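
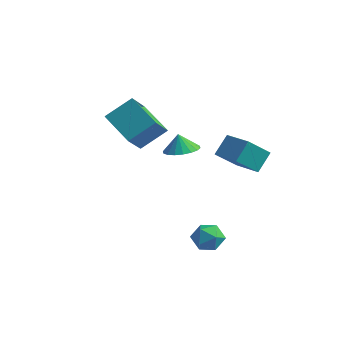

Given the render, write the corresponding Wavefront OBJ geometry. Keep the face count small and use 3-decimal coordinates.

v 2.026 -0.455 2.938
v 2.089 0.477 3.926
v 2.505 0.761 1.759
v 2.569 1.693 2.747
v 3.611 -0.833 3.193
v 3.675 0.099 4.181
v 4.091 0.383 2.014
v 4.154 1.315 3.002
v 3.46 -2.165 -0.839
v 3.963 -2.076 -1.61
v 2.537 -3.104 -1.55
v 3.04 -3.015 -2.321
v 3.39 -3.459 -1.589
v 3.961 -2.878 -1.149
v 2.539 -2.302 -2.011
v 3.11 -1.721 -1.571
v 3.394 -2.161 -2.335
v 3.92 -2.875 -2.074
v 2.58 -2.305 -1.086
v 3.106 -3.019 -0.825
v 0.283 -0.885 2.848
v 1.208 -0.8 3.088
v 0.017 -0.835 3.852
v 1.086 -0.394 3.036
v 0.805 -0.085 2.946
v 0.42 0.065 2.837
v 0.008 0.027 2.73
v -0.349 -0.191 2.646
v -0.582 -0.547 2.603
v -0.643 -0.969 2.608
v -0.521 -1.375 2.66
v -0.24 -1.684 2.75
v 0.145 -1.835 2.859
v 0.557 -1.797 2.966
v 0.915 -1.579 3.049
v 1.147 -1.223 3.093
v -4 -1.741 4.166
v -3.18 -0.532 5.251
v -4.295 -0.407 2.903
v -3.475 0.802 3.989
v -2.085 -2.202 3.231
v -1.265 -0.993 4.317
v -2.38 -0.868 1.969
v -1.56 0.341 3.054
f 2 4 1
f 5 2 1
f 1 4 3
f 3 5 1
f 2 8 4
f 6 2 5
f 6 8 2
f 4 8 3
f 7 5 3
f 3 8 7
f 7 6 5
f 8 6 7
f 9 20 14
f 9 14 10
f 9 10 16
f 9 16 19
f 9 19 20
f 10 14 18
f 14 20 13
f 20 19 11
f 19 16 15
f 16 10 17
f 12 18 13
f 12 13 11
f 12 11 15
f 12 15 17
f 12 17 18
f 13 18 14
f 11 13 20
f 15 11 19
f 17 15 16
f 18 17 10
f 22 21 24
f 22 24 23
f 24 21 25
f 24 25 23
f 25 21 26
f 25 26 23
f 26 21 27
f 26 27 23
f 27 21 28
f 27 28 23
f 28 21 29
f 28 29 23
f 29 21 30
f 29 30 23
f 30 21 31
f 30 31 23
f 31 21 32
f 31 32 23
f 32 21 33
f 32 33 23
f 33 21 34
f 33 34 23
f 34 21 35
f 34 35 23
f 35 21 36
f 35 36 23
f 36 21 22
f 36 22 23
f 38 40 37
f 41 38 37
f 37 40 39
f 39 41 37
f 38 44 40
f 42 38 41
f 42 44 38
f 40 44 39
f 43 41 39
f 39 44 43
f 43 42 41
f 44 42 43



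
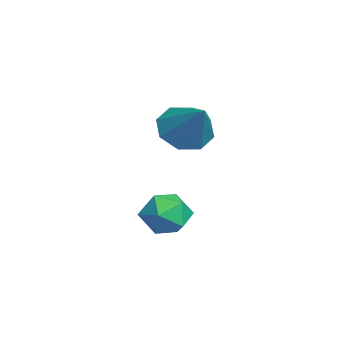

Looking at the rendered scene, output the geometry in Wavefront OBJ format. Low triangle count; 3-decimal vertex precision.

v -4.439 -0.997 1.534
v -3.661 -1.327 0.846
v -3.061 -0.483 2.846
v -3.86 -0.524 0.741
v -4.398 0.003 1.1
v -4.96 -0.056 1.714
v -5.217 -0.666 2.222
v -5.018 -1.469 2.328
v -4.48 -1.996 1.968
v -3.918 -1.937 1.355
v -4.044 -1.465 -2.328
v -3.28 -0.827 -2.062
v -3.08 -2.773 -1.958
v -2.316 -2.135 -1.692
v -3.166 -2.192 -1.112
v -3.762 -1.383 -1.341
v -2.598 -2.217 -2.679
v -3.194 -1.408 -2.908
v -2.387 -1.292 -2.279
v -2.737 -1.276 -1.31
v -3.623 -2.324 -2.71
v -3.973 -2.308 -1.741
f 2 1 4
f 2 4 3
f 4 1 5
f 4 5 3
f 5 1 6
f 5 6 3
f 6 1 7
f 6 7 3
f 7 1 8
f 7 8 3
f 8 1 9
f 8 9 3
f 9 1 10
f 9 10 3
f 10 1 2
f 10 2 3
f 11 22 16
f 11 16 12
f 11 12 18
f 11 18 21
f 11 21 22
f 12 16 20
f 16 22 15
f 22 21 13
f 21 18 17
f 18 12 19
f 14 20 15
f 14 15 13
f 14 13 17
f 14 17 19
f 14 19 20
f 15 20 16
f 13 15 22
f 17 13 21
f 19 17 18
f 20 19 12



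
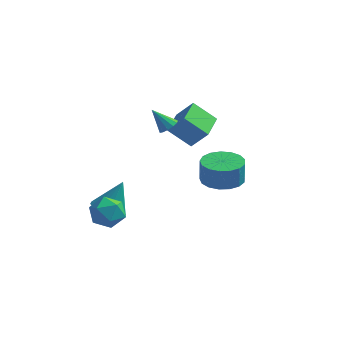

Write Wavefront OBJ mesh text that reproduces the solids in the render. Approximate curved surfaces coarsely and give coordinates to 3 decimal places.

v -2.449 -2.543 -0.739
v -1.845 -2.223 -0.099
v -1.295 -2.877 -1.661
v -0.691 -2.557 -1.021
v -1.17 -3.345 -0.86
v -1.883 -3.138 -0.29
v -1.257 -1.962 -1.47
v -1.97 -1.755 -0.9
v -1.109 -1.863 -0.551
v -1.055 -2.718 -0.174
v -2.085 -2.382 -1.586
v -2.031 -3.237 -1.209
v -0.38 2.71 1.576
v 0.469 2.645 2.598
v -0.403 4.286 1.696
v 0.446 4.221 2.717
v 0.774 2.799 0.623
v 1.623 2.734 1.644
v 0.751 4.375 0.742
v 1.6 4.31 1.764
v 3.363 -1.014 1.33
v 3.941 -0.174 1.313
v 3.935 -0.146 2.492
v 3.357 -0.986 2.51
v 3.485 -0.002 1.306
v 3.478 0.027 2.486
v 3 -0.061 1.305
v 2.994 -0.033 2.485
v 2.599 -0.339 1.31
v 2.592 -0.311 2.49
v 2.372 -0.772 1.319
v 2.366 -0.743 2.499
v 2.373 -1.26 1.331
v 2.367 -1.231 2.511
v 2.601 -1.692 1.343
v 2.594 -1.663 2.522
v 3.003 -1.968 1.351
v 2.997 -1.94 2.531
v 3.487 -2.026 1.355
v 3.481 -1.998 2.535
v 3.944 -1.853 1.353
v 3.938 -1.824 2.533
v 4.267 -1.487 1.346
v 4.261 -1.458 2.526
v 4.383 -1.013 1.335
v 4.377 -0.984 2.515
v 4.266 -0.539 1.323
v 4.259 -0.51 2.503
v -2.078 -1.044 -1.797
v -1.266 -1.38 -1.941
v -1.542 -0.416 -0.243
v -1.245 -0.988 -2.106
v -1.414 -0.609 -2.201
v -1.736 -0.329 -2.203
v -2.135 -0.213 -2.113
v -2.522 -0.288 -1.95
v -2.807 -0.535 -1.752
v -2.924 -0.899 -1.564
v -2.848 -1.296 -1.43
v -2.595 -1.635 -1.38
v -2.224 -1.839 -1.426
v -1.819 -1.861 -1.557
v -1.473 -1.695 -1.743
v 0 1.721 2.515
v 0.375 1.974 2.828
v -0.82 1.739 3.485
v 0.214 2.198 2.687
v -0.016 2.27 2.491
v -0.24 2.168 2.303
v -0.388 1.924 2.183
v -0.413 1.615 2.168
v -0.307 1.34 2.263
v -0.103 1.186 2.439
v 0.134 1.201 2.638
v 0.328 1.382 2.799
v 0.418 1.67 2.869
f 1 12 6
f 1 6 2
f 1 2 8
f 1 8 11
f 1 11 12
f 2 6 10
f 6 12 5
f 12 11 3
f 11 8 7
f 8 2 9
f 4 10 5
f 4 5 3
f 4 3 7
f 4 7 9
f 4 9 10
f 5 10 6
f 3 5 12
f 7 3 11
f 9 7 8
f 10 9 2
f 14 16 13
f 17 14 13
f 13 16 15
f 15 17 13
f 14 20 16
f 18 14 17
f 18 20 14
f 16 20 15
f 19 17 15
f 15 20 19
f 19 18 17
f 20 18 19
f 22 21 25
f 22 25 23
f 23 25 26
f 23 26 24
f 25 21 27
f 25 27 26
f 26 27 28
f 26 28 24
f 27 21 29
f 27 29 28
f 28 29 30
f 28 30 24
f 29 21 31
f 29 31 30
f 30 31 32
f 30 32 24
f 31 21 33
f 31 33 32
f 32 33 34
f 32 34 24
f 33 21 35
f 33 35 34
f 34 35 36
f 34 36 24
f 35 21 37
f 35 37 36
f 36 37 38
f 36 38 24
f 37 21 39
f 37 39 38
f 38 39 40
f 38 40 24
f 39 21 41
f 39 41 40
f 40 41 42
f 40 42 24
f 41 21 43
f 41 43 42
f 42 43 44
f 42 44 24
f 43 21 45
f 43 45 44
f 44 45 46
f 44 46 24
f 45 21 47
f 45 47 46
f 46 47 48
f 46 48 24
f 47 21 22
f 47 22 48
f 48 22 23
f 48 23 24
f 50 49 52
f 50 52 51
f 52 49 53
f 52 53 51
f 53 49 54
f 53 54 51
f 54 49 55
f 54 55 51
f 55 49 56
f 55 56 51
f 56 49 57
f 56 57 51
f 57 49 58
f 57 58 51
f 58 49 59
f 58 59 51
f 59 49 60
f 59 60 51
f 60 49 61
f 60 61 51
f 61 49 62
f 61 62 51
f 62 49 63
f 62 63 51
f 63 49 50
f 63 50 51
f 65 64 67
f 65 67 66
f 67 64 68
f 67 68 66
f 68 64 69
f 68 69 66
f 69 64 70
f 69 70 66
f 70 64 71
f 70 71 66
f 71 64 72
f 71 72 66
f 72 64 73
f 72 73 66
f 73 64 74
f 73 74 66
f 74 64 75
f 74 75 66
f 75 64 76
f 75 76 66
f 76 64 65
f 76 65 66



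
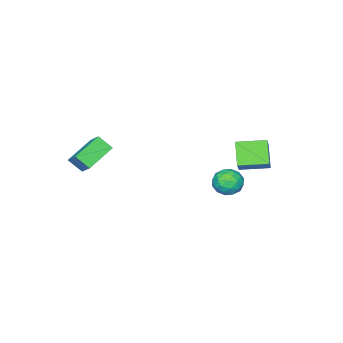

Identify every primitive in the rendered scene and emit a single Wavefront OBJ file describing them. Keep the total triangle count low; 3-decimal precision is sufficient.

v -0.748 2.489 2.971
v -1.399 1.809 3.953
v -1.68 3.59 3.117
v -2.33 2.911 4.099
v 0.03 3.029 3.861
v -0.62 2.35 4.843
v -0.901 4.131 4.007
v -1.552 3.451 4.989
v 2.478 -2.886 3.447
v 2.74 -3.532 4.063
v 2.754 -2.109 4.145
v 3.016 -2.755 4.76
v 4.004 -2.865 2.82
v 4.266 -3.511 3.435
v 4.28 -2.088 3.517
v 4.542 -2.734 4.133
v -1.2 2.416 2.133
v -0.495 2.683 1.868
v -0.785 1.197 2.012
v -0.08 1.464 1.747
v -0.29 1.578 2.509
v -0.546 2.332 2.585
v -0.734 1.548 1.295
v -0.99 2.302 1.371
v -0.207 2.146 1.351
v 0.068 2.165 2.101
v -1.348 1.715 1.779
v -1.073 1.734 2.529
v -0.884 2.656 2.012
v -0.396 1.224 1.868
v -0.52 1.291 2.317
v -0.105 1.448 2.161
v -0.914 2.45 2.432
v -0.499 2.607 2.277
v -0.379 1.958 2.653
v -0.781 1.273 1.603
v -0.366 1.43 1.448
v -1.175 2.432 1.719
v -0.76 2.589 1.563
v -0.901 1.922 1.227
v -0.3 2.498 1.551
v -0.056 1.781 1.48
v -0.441 1.831 1.215
v -0.591 2.274 1.259
v -0.138 2.508 1.992
v 0.105 1.792 1.921
v -0.018 1.859 2.369
v -0.168 2.302 2.413
v 0.031 2.193 1.688
v -1.385 2.088 1.959
v -1.142 1.372 1.888
v -1.112 1.578 1.467
v -1.262 2.021 1.511
v -1.224 2.099 2.4
v -0.98 1.382 2.329
v -0.689 1.606 2.621
v -0.839 2.049 2.665
v -1.311 1.687 2.192
f 2 4 1
f 5 2 1
f 1 4 3
f 3 5 1
f 2 8 4
f 6 2 5
f 6 8 2
f 4 8 3
f 7 5 3
f 3 8 7
f 7 6 5
f 8 6 7
f 10 12 9
f 13 10 9
f 9 12 11
f 11 13 9
f 10 16 12
f 14 10 13
f 14 16 10
f 12 16 11
f 15 13 11
f 11 16 15
f 15 14 13
f 16 14 15
f 17 54 33
f 54 28 57
f 33 57 22
f 54 57 33
f 17 33 29
f 33 22 34
f 29 34 18
f 33 34 29
f 17 29 38
f 29 18 39
f 38 39 24
f 29 39 38
f 17 38 50
f 38 24 53
f 50 53 27
f 38 53 50
f 17 50 54
f 50 27 58
f 54 58 28
f 50 58 54
f 18 34 45
f 34 22 48
f 45 48 26
f 34 48 45
f 22 57 35
f 57 28 56
f 35 56 21
f 57 56 35
f 28 58 55
f 58 27 51
f 55 51 19
f 58 51 55
f 27 53 52
f 53 24 40
f 52 40 23
f 53 40 52
f 24 39 44
f 39 18 41
f 44 41 25
f 39 41 44
f 20 46 32
f 46 26 47
f 32 47 21
f 46 47 32
f 20 32 30
f 32 21 31
f 30 31 19
f 32 31 30
f 20 30 37
f 30 19 36
f 37 36 23
f 30 36 37
f 20 37 42
f 37 23 43
f 42 43 25
f 37 43 42
f 20 42 46
f 42 25 49
f 46 49 26
f 42 49 46
f 21 47 35
f 47 26 48
f 35 48 22
f 47 48 35
f 19 31 55
f 31 21 56
f 55 56 28
f 31 56 55
f 23 36 52
f 36 19 51
f 52 51 27
f 36 51 52
f 25 43 44
f 43 23 40
f 44 40 24
f 43 40 44
f 26 49 45
f 49 25 41
f 45 41 18
f 49 41 45



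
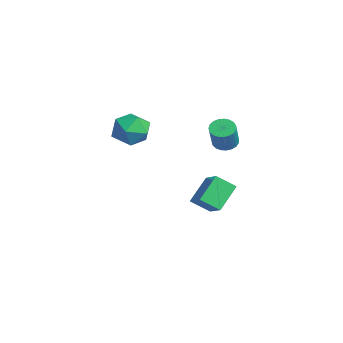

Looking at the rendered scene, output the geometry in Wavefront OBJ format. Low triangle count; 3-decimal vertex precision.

v -5.101 1.713 -2.364
v -3.706 1.861 -1.574
v -4.747 2.831 -3.199
v -3.352 2.98 -2.409
v -4.228 0.46 -3.671
v -2.833 0.609 -2.881
v -3.874 1.579 -4.506
v -2.479 1.727 -3.716
v -1.211 1.554 2.383
v -0.801 2.193 2.347
v 0.06 1.725 3.821
v -0.349 1.086 3.857
v -1.049 2.284 2.52
v -0.188 1.816 3.994
v -1.325 2.248 2.67
v -0.464 1.78 4.144
v -1.581 2.093 2.77
v -0.72 1.625 4.244
v -1.773 1.844 2.804
v -0.912 1.376 4.278
v -1.868 1.545 2.764
v -1.007 1.077 4.238
v -1.849 1.248 2.659
v -0.988 0.78 4.133
v -1.72 1.003 2.506
v -0.859 0.536 3.98
v -1.502 0.854 2.332
v -0.641 0.386 3.806
v -1.235 0.826 2.166
v -0.374 0.358 3.64
v -0.963 0.924 2.038
v -0.102 0.456 3.512
v -0.734 1.13 1.97
v 0.128 0.663 3.444
v -0.587 1.41 1.973
v 0.274 0.942 3.447
v -0.548 1.715 2.047
v 0.313 1.247 3.521
v -0.624 1.992 2.179
v 0.237 1.524 3.653
v -2.493 -3.491 4.633
v -1.795 -2.595 4.133
v -1.605 -4.845 3.447
v -0.907 -3.949 2.947
v -0.724 -4.293 4.125
v -1.273 -3.456 4.858
v -2.127 -3.984 2.722
v -2.676 -3.147 3.455
v -1.569 -2.9 2.952
v -0.702 -3.091 3.819
v -2.698 -4.349 3.761
v -1.831 -4.54 4.628
f 2 4 1
f 5 2 1
f 1 4 3
f 3 5 1
f 2 8 4
f 6 2 5
f 6 8 2
f 4 8 3
f 7 5 3
f 3 8 7
f 7 6 5
f 8 6 7
f 10 9 13
f 10 13 11
f 11 13 14
f 11 14 12
f 13 9 15
f 13 15 14
f 14 15 16
f 14 16 12
f 15 9 17
f 15 17 16
f 16 17 18
f 16 18 12
f 17 9 19
f 17 19 18
f 18 19 20
f 18 20 12
f 19 9 21
f 19 21 20
f 20 21 22
f 20 22 12
f 21 9 23
f 21 23 22
f 22 23 24
f 22 24 12
f 23 9 25
f 23 25 24
f 24 25 26
f 24 26 12
f 25 9 27
f 25 27 26
f 26 27 28
f 26 28 12
f 27 9 29
f 27 29 28
f 28 29 30
f 28 30 12
f 29 9 31
f 29 31 30
f 30 31 32
f 30 32 12
f 31 9 33
f 31 33 32
f 32 33 34
f 32 34 12
f 33 9 35
f 33 35 34
f 34 35 36
f 34 36 12
f 35 9 37
f 35 37 36
f 36 37 38
f 36 38 12
f 37 9 39
f 37 39 38
f 38 39 40
f 38 40 12
f 39 9 10
f 39 10 40
f 40 10 11
f 40 11 12
f 41 52 46
f 41 46 42
f 41 42 48
f 41 48 51
f 41 51 52
f 42 46 50
f 46 52 45
f 52 51 43
f 51 48 47
f 48 42 49
f 44 50 45
f 44 45 43
f 44 43 47
f 44 47 49
f 44 49 50
f 45 50 46
f 43 45 52
f 47 43 51
f 49 47 48
f 50 49 42



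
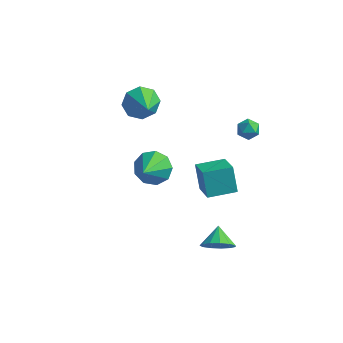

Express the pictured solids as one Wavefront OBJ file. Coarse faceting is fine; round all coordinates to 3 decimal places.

v 3.956 -2.578 -2.41
v 4.383 -2.02 -2.988
v 3.544 -1.662 -1.83
v 3.918 -2.104 -3.186
v 3.464 -2.338 -3.137
v 3.167 -2.648 -2.858
v 3.12 -2.937 -2.437
v 3.338 -3.111 -2.007
v 3.753 -3.116 -1.705
v 4.232 -2.95 -1.627
v 4.623 -2.667 -1.798
v 4.802 -2.355 -2.163
v 4.713 -2.114 -2.607
v -2.83 2.469 1.761
v -2.539 2.024 0.879
v -1.85 1.331 2.659
v -2.057 2.609 1.095
v -2.028 3.112 1.7
v -2.468 3.239 2.342
v -3.121 2.915 2.643
v -3.603 2.33 2.427
v -3.632 1.826 1.821
v -3.192 1.699 1.18
v 2.299 -0.302 -1.398
v 1.757 0.266 -0.073
v 1.325 0.848 -2.288
v 0.784 1.416 -0.963
v 3.496 0.744 -1.357
v 2.955 1.312 -0.032
v 2.523 1.894 -2.247
v 1.981 2.462 -0.922
v 0.35 -2.511 2.475
v 0.815 -3.014 1.76
v 0.61 -4.049 3.725
v 1.262 -2.65 2.115
v 1.283 -2.22 2.638
v 0.867 -1.927 3.085
v 0.209 -1.907 3.246
v -0.382 -2.169 3.046
v -0.631 -2.591 2.579
v -0.421 -2.975 2.063
v 0.15 -3.142 1.739
v 3.812 1.823 3.461
v 4.275 1.371 3.384
v 3.225 1.129 3.996
v 3.688 0.677 3.919
v 3.795 1.191 4.306
v 4.158 1.62 3.975
v 3.342 0.88 3.405
v 3.705 1.309 3.074
v 3.985 0.788 3.349
v 4.265 0.98 3.906
v 3.235 1.52 3.474
v 3.515 1.712 4.031
f 2 1 4
f 2 4 3
f 4 1 5
f 4 5 3
f 5 1 6
f 5 6 3
f 6 1 7
f 6 7 3
f 7 1 8
f 7 8 3
f 8 1 9
f 8 9 3
f 9 1 10
f 9 10 3
f 10 1 11
f 10 11 3
f 11 1 12
f 11 12 3
f 12 1 13
f 12 13 3
f 13 1 2
f 13 2 3
f 15 14 17
f 15 17 16
f 17 14 18
f 17 18 16
f 18 14 19
f 18 19 16
f 19 14 20
f 19 20 16
f 20 14 21
f 20 21 16
f 21 14 22
f 21 22 16
f 22 14 23
f 22 23 16
f 23 14 15
f 23 15 16
f 25 27 24
f 28 25 24
f 24 27 26
f 26 28 24
f 25 31 27
f 29 25 28
f 29 31 25
f 27 31 26
f 30 28 26
f 26 31 30
f 30 29 28
f 31 29 30
f 33 32 35
f 33 35 34
f 35 32 36
f 35 36 34
f 36 32 37
f 36 37 34
f 37 32 38
f 37 38 34
f 38 32 39
f 38 39 34
f 39 32 40
f 39 40 34
f 40 32 41
f 40 41 34
f 41 32 42
f 41 42 34
f 42 32 33
f 42 33 34
f 43 54 48
f 43 48 44
f 43 44 50
f 43 50 53
f 43 53 54
f 44 48 52
f 48 54 47
f 54 53 45
f 53 50 49
f 50 44 51
f 46 52 47
f 46 47 45
f 46 45 49
f 46 49 51
f 46 51 52
f 47 52 48
f 45 47 54
f 49 45 53
f 51 49 50
f 52 51 44



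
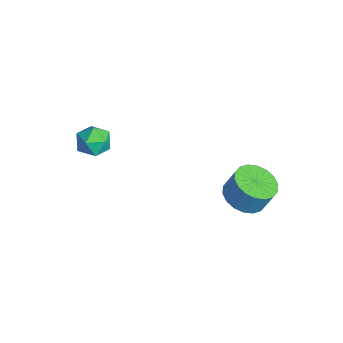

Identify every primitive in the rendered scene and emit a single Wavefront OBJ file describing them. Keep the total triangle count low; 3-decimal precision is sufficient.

v -2.728 -1.809 -1.277
v -2.161 -1.976 -1.947
v -2.999 -3.224 -1.153
v -2.432 -3.391 -1.823
v -2.122 -3.099 -1.037
v -1.954 -2.225 -1.114
v -3.206 -2.975 -1.986
v -3.038 -2.101 -2.063
v -2.456 -2.697 -2.385
v -1.786 -2.774 -1.798
v -3.374 -2.426 -1.302
v -2.704 -2.503 -0.715
v 2.607 2.404 -2.258
v 3.282 1.639 -2.113
v 3.529 2.072 -0.977
v 2.853 2.836 -1.122
v 3.541 1.971 -2.296
v 3.787 2.404 -1.16
v 3.614 2.388 -2.471
v 3.861 2.821 -1.335
v 3.488 2.808 -2.604
v 3.735 3.241 -1.468
v 3.188 3.148 -2.668
v 3.434 3.581 -1.532
v 2.772 3.341 -2.651
v 3.019 3.774 -1.516
v 2.324 3.348 -2.556
v 2.57 3.781 -1.421
v 1.931 3.168 -2.403
v 2.178 3.601 -1.267
v 1.673 2.836 -2.22
v 1.919 3.269 -1.084
v 1.599 2.419 -2.045
v 1.846 2.852 -0.909
v 1.725 1.999 -1.912
v 1.972 2.432 -0.776
v 2.026 1.659 -1.848
v 2.272 2.092 -0.712
v 2.441 1.466 -1.864
v 2.688 1.899 -0.729
v 2.89 1.459 -1.959
v 3.136 1.892 -0.824
f 1 12 6
f 1 6 2
f 1 2 8
f 1 8 11
f 1 11 12
f 2 6 10
f 6 12 5
f 12 11 3
f 11 8 7
f 8 2 9
f 4 10 5
f 4 5 3
f 4 3 7
f 4 7 9
f 4 9 10
f 5 10 6
f 3 5 12
f 7 3 11
f 9 7 8
f 10 9 2
f 14 13 17
f 14 17 15
f 15 17 18
f 15 18 16
f 17 13 19
f 17 19 18
f 18 19 20
f 18 20 16
f 19 13 21
f 19 21 20
f 20 21 22
f 20 22 16
f 21 13 23
f 21 23 22
f 22 23 24
f 22 24 16
f 23 13 25
f 23 25 24
f 24 25 26
f 24 26 16
f 25 13 27
f 25 27 26
f 26 27 28
f 26 28 16
f 27 13 29
f 27 29 28
f 28 29 30
f 28 30 16
f 29 13 31
f 29 31 30
f 30 31 32
f 30 32 16
f 31 13 33
f 31 33 32
f 32 33 34
f 32 34 16
f 33 13 35
f 33 35 34
f 34 35 36
f 34 36 16
f 35 13 37
f 35 37 36
f 36 37 38
f 36 38 16
f 37 13 39
f 37 39 38
f 38 39 40
f 38 40 16
f 39 13 41
f 39 41 40
f 40 41 42
f 40 42 16
f 41 13 14
f 41 14 42
f 42 14 15
f 42 15 16



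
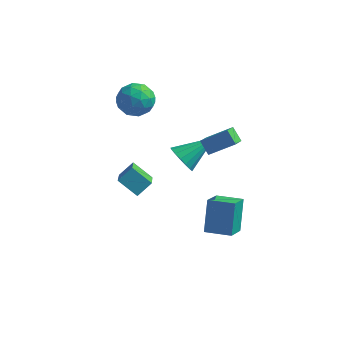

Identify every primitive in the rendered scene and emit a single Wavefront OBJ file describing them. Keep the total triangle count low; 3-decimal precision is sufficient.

v -0.938 2.603 -0.458
v -0.48 1.914 -0.128
v 0.338 3.957 0.598
v -0.277 2.007 -0.491
v -0.226 2.236 -0.847
v -0.338 2.549 -1.114
v -0.587 2.874 -1.23
v -0.916 3.137 -1.17
v -1.251 3.278 -0.947
v -1.513 3.264 -0.612
v -1.644 3.098 -0.241
v -1.613 2.819 0.079
v -1.427 2.49 0.276
v -1.129 2.187 0.305
v -0.788 1.979 0.159
v 0.997 2.054 1.307
v 0.962 1.297 1.671
v 0.441 2.381 1.935
v 0.406 1.625 2.299
v 2.254 2.435 2.221
v 2.219 1.679 2.585
v 1.698 2.763 2.849
v 1.663 2.006 3.213
v -4.268 4.132 2.09
v -3.594 4.51 2.833
v -3.906 2.51 2.587
v -3.232 2.888 3.33
v -4.288 3.04 3.437
v -4.512 4.043 3.13
v -2.988 2.977 2.29
v -3.212 3.98 1.983
v -2.803 3.797 2.957
v -3.606 3.835 3.666
v -3.894 3.185 1.754
v -4.697 3.223 2.463
v -3.962 4.464 2.418
v -3.538 2.556 3.002
v -4.158 2.645 3.065
v -3.762 2.868 3.502
v -4.502 4.189 2.592
v -4.106 4.411 3.029
v -4.514 3.547 3.384
v -3.394 2.609 2.391
v -2.998 2.831 2.828
v -3.738 4.152 1.918
v -3.342 4.375 2.355
v -2.986 3.473 2.036
v -3.101 4.266 2.927
v -2.889 3.313 3.22
v -2.745 3.365 2.608
v -2.877 3.955 2.428
v -3.574 4.289 3.344
v -3.361 3.335 3.637
v -3.982 3.425 3.7
v -4.113 4.014 3.519
v -3.109 3.87 3.417
v -4.139 3.685 1.783
v -3.926 2.731 2.076
v -3.387 3.006 1.901
v -3.518 3.595 1.72
v -4.611 3.707 2.2
v -4.399 2.754 2.493
v -4.623 3.065 2.992
v -4.755 3.655 2.812
v -4.391 3.15 2.003
v 2.131 -2.446 -0.659
v 1.936 -1.484 0.897
v 2.142 -1.204 -1.426
v 1.946 -0.242 0.13
v 3.494 -2.378 -0.53
v 3.298 -1.416 1.026
v 3.504 -1.136 -1.297
v 3.309 -0.174 0.259
v -2.303 0.052 -1.637
v -3.403 0.188 -0.884
v -2.946 1.735 -2.881
v -4.046 1.872 -2.128
v -1.794 0.708 -1.012
v -2.894 0.845 -0.259
v -2.437 2.392 -2.256
v -3.537 2.528 -1.503
f 2 1 4
f 2 4 3
f 4 1 5
f 4 5 3
f 5 1 6
f 5 6 3
f 6 1 7
f 6 7 3
f 7 1 8
f 7 8 3
f 8 1 9
f 8 9 3
f 9 1 10
f 9 10 3
f 10 1 11
f 10 11 3
f 11 1 12
f 11 12 3
f 12 1 13
f 12 13 3
f 13 1 14
f 13 14 3
f 14 1 15
f 14 15 3
f 15 1 2
f 15 2 3
f 17 19 16
f 20 17 16
f 16 19 18
f 18 20 16
f 17 23 19
f 21 17 20
f 21 23 17
f 19 23 18
f 22 20 18
f 18 23 22
f 22 21 20
f 23 21 22
f 24 61 40
f 61 35 64
f 40 64 29
f 61 64 40
f 24 40 36
f 40 29 41
f 36 41 25
f 40 41 36
f 24 36 45
f 36 25 46
f 45 46 31
f 36 46 45
f 24 45 57
f 45 31 60
f 57 60 34
f 45 60 57
f 24 57 61
f 57 34 65
f 61 65 35
f 57 65 61
f 25 41 52
f 41 29 55
f 52 55 33
f 41 55 52
f 29 64 42
f 64 35 63
f 42 63 28
f 64 63 42
f 35 65 62
f 65 34 58
f 62 58 26
f 65 58 62
f 34 60 59
f 60 31 47
f 59 47 30
f 60 47 59
f 31 46 51
f 46 25 48
f 51 48 32
f 46 48 51
f 27 53 39
f 53 33 54
f 39 54 28
f 53 54 39
f 27 39 37
f 39 28 38
f 37 38 26
f 39 38 37
f 27 37 44
f 37 26 43
f 44 43 30
f 37 43 44
f 27 44 49
f 44 30 50
f 49 50 32
f 44 50 49
f 27 49 53
f 49 32 56
f 53 56 33
f 49 56 53
f 28 54 42
f 54 33 55
f 42 55 29
f 54 55 42
f 26 38 62
f 38 28 63
f 62 63 35
f 38 63 62
f 30 43 59
f 43 26 58
f 59 58 34
f 43 58 59
f 32 50 51
f 50 30 47
f 51 47 31
f 50 47 51
f 33 56 52
f 56 32 48
f 52 48 25
f 56 48 52
f 67 69 66
f 70 67 66
f 66 69 68
f 68 70 66
f 67 73 69
f 71 67 70
f 71 73 67
f 69 73 68
f 72 70 68
f 68 73 72
f 72 71 70
f 73 71 72
f 75 77 74
f 78 75 74
f 74 77 76
f 76 78 74
f 75 81 77
f 79 75 78
f 79 81 75
f 77 81 76
f 80 78 76
f 76 81 80
f 80 79 78
f 81 79 80



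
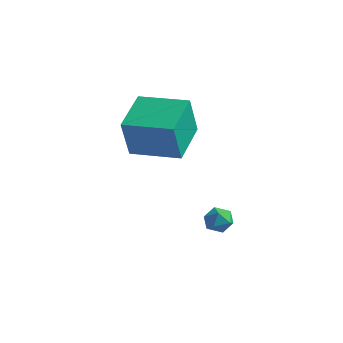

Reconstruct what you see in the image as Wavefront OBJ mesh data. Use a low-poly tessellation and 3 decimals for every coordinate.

v 0.013 0.589 -1.256
v 0.523 0.386 -0.848
v -0.043 -0.426 -1.692
v 0.467 -0.629 -1.284
v -0.144 -0.48 -1.018
v -0.11 0.148 -0.748
v 0.59 -0.188 -1.792
v 0.624 0.44 -1.522
v 0.879 -0.094 -1.18
v 0.426 -0.275 -0.702
v 0.054 0.235 -1.838
v -0.399 0.054 -1.36
v -2.972 -1.673 2.12
v -2.863 -2.303 4.015
v -3.663 0.207 2.785
v -3.554 -0.424 4.68
v -0.906 -0.956 2.24
v -0.797 -1.587 4.135
v -1.597 0.923 2.905
v -1.488 0.293 4.8
f 1 12 6
f 1 6 2
f 1 2 8
f 1 8 11
f 1 11 12
f 2 6 10
f 6 12 5
f 12 11 3
f 11 8 7
f 8 2 9
f 4 10 5
f 4 5 3
f 4 3 7
f 4 7 9
f 4 9 10
f 5 10 6
f 3 5 12
f 7 3 11
f 9 7 8
f 10 9 2
f 14 16 13
f 17 14 13
f 13 16 15
f 15 17 13
f 14 20 16
f 18 14 17
f 18 20 14
f 16 20 15
f 19 17 15
f 15 20 19
f 19 18 17
f 20 18 19



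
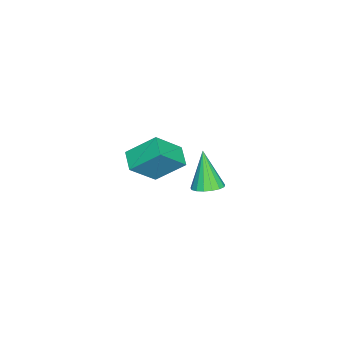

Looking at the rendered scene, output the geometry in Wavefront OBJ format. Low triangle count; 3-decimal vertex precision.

v 1.024 1.786 0.655
v 0.745 3.034 1.729
v 1.875 2.262 0.323
v 1.595 3.51 1.397
v 1.945 0.97 1.843
v 1.665 2.218 2.917
v 2.795 1.446 1.511
v 2.516 2.694 2.585
v -2.867 3.11 -3.943
v -2.371 2.509 -3.898
v -3.613 2.63 -2.117
v -2.182 2.793 -3.746
v -2.149 3.149 -3.639
v -2.281 3.496 -3.602
v -2.547 3.755 -3.643
v -2.887 3.866 -3.752
v -3.221 3.804 -3.905
v -3.475 3.583 -4.067
v -3.589 3.253 -4.2
v -3.538 2.891 -4.275
v -3.333 2.579 -4.273
v -3.021 2.389 -4.196
v -2.674 2.364 -4.061
f 2 4 1
f 5 2 1
f 1 4 3
f 3 5 1
f 2 8 4
f 6 2 5
f 6 8 2
f 4 8 3
f 7 5 3
f 3 8 7
f 7 6 5
f 8 6 7
f 10 9 12
f 10 12 11
f 12 9 13
f 12 13 11
f 13 9 14
f 13 14 11
f 14 9 15
f 14 15 11
f 15 9 16
f 15 16 11
f 16 9 17
f 16 17 11
f 17 9 18
f 17 18 11
f 18 9 19
f 18 19 11
f 19 9 20
f 19 20 11
f 20 9 21
f 20 21 11
f 21 9 22
f 21 22 11
f 22 9 23
f 22 23 11
f 23 9 10
f 23 10 11



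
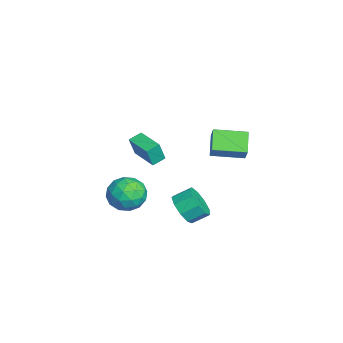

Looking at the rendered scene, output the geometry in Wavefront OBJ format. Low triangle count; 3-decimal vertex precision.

v 3.709 -0.606 -2.085
v 4.62 -0.736 -1.779
v 4.562 0.156 -1.229
v 3.651 0.286 -1.535
v 4.618 -0.388 -2.344
v 4.56 0.504 -1.793
v 4.19 -0.141 -2.788
v 4.133 0.751 -2.237
v 3.538 -0.112 -2.903
v 3.48 0.78 -2.352
v 2.965 -0.314 -2.635
v 2.907 0.578 -2.084
v 2.74 -0.653 -2.111
v 2.683 0.239 -1.56
v 2.969 -0.969 -1.574
v 2.911 -0.077 -1.023
v 3.544 -1.116 -1.277
v 3.486 -0.224 -0.726
v 4.196 -1.024 -1.358
v 4.138 -0.132 -0.807
v -3.537 -2.715 -2.678
v -3.324 -3.038 -1.458
v -3.951 -2.04 -2.427
v -3.738 -2.364 -1.207
v -2.082 -1.816 -2.693
v -1.869 -2.14 -1.473
v -2.496 -1.142 -2.442
v -2.283 -1.465 -1.222
v -0.789 -2.88 -3.497
v 0.153 -2.331 -3.85
v 0.267 -4.209 -2.75
v 1.209 -3.66 -3.103
v 0.562 -3.212 -2.27
v -0.09 -2.39 -2.731
v 0.51 -4.15 -3.869
v -0.142 -3.328 -4.33
v 0.956 -3.116 -4.079
v 0.988 -2.536 -3.092
v -0.568 -4.004 -3.508
v -0.536 -3.424 -2.521
v -0.41 -2.488 -3.739
v 0.83 -4.052 -2.861
v 0.45 -3.788 -2.371
v 1.004 -3.465 -2.579
v -0.553 -2.523 -3.082
v 0 -2.2 -3.289
v 0.24 -2.718 -2.36
v 0.42 -4.34 -3.311
v 0.973 -4.017 -3.518
v -0.584 -3.075 -4.021
v -0.03 -2.752 -4.229
v 0.18 -3.822 -4.24
v 0.615 -2.627 -4.081
v 1.235 -3.409 -3.642
v 0.825 -3.697 -4.092
v 0.442 -3.214 -4.364
v 0.634 -2.286 -3.501
v 1.254 -3.068 -3.062
v 0.874 -2.804 -2.572
v 0.491 -2.321 -2.843
v 1.106 -2.748 -3.636
v -0.834 -3.472 -3.538
v -0.214 -4.254 -3.099
v -0.071 -4.219 -3.757
v -0.454 -3.736 -4.028
v -0.815 -3.131 -2.958
v -0.195 -3.913 -2.519
v -0.022 -3.326 -2.236
v -0.405 -2.843 -2.508
v -0.686 -3.792 -2.964
v 0.353 1.043 1.12
v 0.902 1.114 1.917
v 0.422 2.82 0.914
v 0.971 2.891 1.711
v 1.489 0.909 0.349
v 2.038 0.98 1.146
v 1.558 2.686 0.143
v 2.107 2.757 0.94
f 2 1 5
f 2 5 3
f 3 5 6
f 3 6 4
f 5 1 7
f 5 7 6
f 6 7 8
f 6 8 4
f 7 1 9
f 7 9 8
f 8 9 10
f 8 10 4
f 9 1 11
f 9 11 10
f 10 11 12
f 10 12 4
f 11 1 13
f 11 13 12
f 12 13 14
f 12 14 4
f 13 1 15
f 13 15 14
f 14 15 16
f 14 16 4
f 15 1 17
f 15 17 16
f 16 17 18
f 16 18 4
f 17 1 19
f 17 19 18
f 18 19 20
f 18 20 4
f 19 1 2
f 19 2 20
f 20 2 3
f 20 3 4
f 22 24 21
f 25 22 21
f 21 24 23
f 23 25 21
f 22 28 24
f 26 22 25
f 26 28 22
f 24 28 23
f 27 25 23
f 23 28 27
f 27 26 25
f 28 26 27
f 29 66 45
f 66 40 69
f 45 69 34
f 66 69 45
f 29 45 41
f 45 34 46
f 41 46 30
f 45 46 41
f 29 41 50
f 41 30 51
f 50 51 36
f 41 51 50
f 29 50 62
f 50 36 65
f 62 65 39
f 50 65 62
f 29 62 66
f 62 39 70
f 66 70 40
f 62 70 66
f 30 46 57
f 46 34 60
f 57 60 38
f 46 60 57
f 34 69 47
f 69 40 68
f 47 68 33
f 69 68 47
f 40 70 67
f 70 39 63
f 67 63 31
f 70 63 67
f 39 65 64
f 65 36 52
f 64 52 35
f 65 52 64
f 36 51 56
f 51 30 53
f 56 53 37
f 51 53 56
f 32 58 44
f 58 38 59
f 44 59 33
f 58 59 44
f 32 44 42
f 44 33 43
f 42 43 31
f 44 43 42
f 32 42 49
f 42 31 48
f 49 48 35
f 42 48 49
f 32 49 54
f 49 35 55
f 54 55 37
f 49 55 54
f 32 54 58
f 54 37 61
f 58 61 38
f 54 61 58
f 33 59 47
f 59 38 60
f 47 60 34
f 59 60 47
f 31 43 67
f 43 33 68
f 67 68 40
f 43 68 67
f 35 48 64
f 48 31 63
f 64 63 39
f 48 63 64
f 37 55 56
f 55 35 52
f 56 52 36
f 55 52 56
f 38 61 57
f 61 37 53
f 57 53 30
f 61 53 57
f 72 74 71
f 75 72 71
f 71 74 73
f 73 75 71
f 72 78 74
f 76 72 75
f 76 78 72
f 74 78 73
f 77 75 73
f 73 78 77
f 77 76 75
f 78 76 77



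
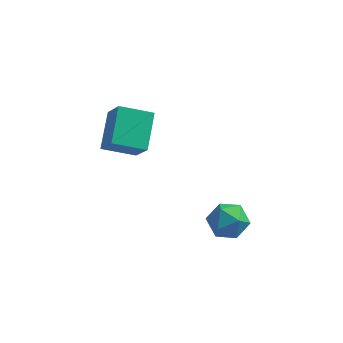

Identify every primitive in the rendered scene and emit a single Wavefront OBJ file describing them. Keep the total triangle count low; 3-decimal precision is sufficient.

v 0.002 -0.934 0.417
v -1.163 -1.239 0.852
v -0.044 0.372 1.214
v -1.208 0.066 1.649
v 0.548 -1.546 1.451
v -0.616 -1.852 1.886
v 0.503 -0.241 2.248
v -0.662 -0.546 2.683
v 4.001 -3.007 0.607
v 4.398 -3.314 0.013
v 2.942 -3.526 0.167
v 3.339 -3.833 -0.427
v 3.454 -4.097 0.295
v 4.109 -3.776 0.568
v 3.231 -3.064 -0.388
v 3.886 -2.743 -0.115
v 3.923 -3.349 -0.602
v 4.061 -3.988 -0.18
v 3.279 -2.852 0.36
v 3.417 -3.491 0.782
f 2 4 1
f 5 2 1
f 1 4 3
f 3 5 1
f 2 8 4
f 6 2 5
f 6 8 2
f 4 8 3
f 7 5 3
f 3 8 7
f 7 6 5
f 8 6 7
f 9 20 14
f 9 14 10
f 9 10 16
f 9 16 19
f 9 19 20
f 10 14 18
f 14 20 13
f 20 19 11
f 19 16 15
f 16 10 17
f 12 18 13
f 12 13 11
f 12 11 15
f 12 15 17
f 12 17 18
f 13 18 14
f 11 13 20
f 15 11 19
f 17 15 16
f 18 17 10



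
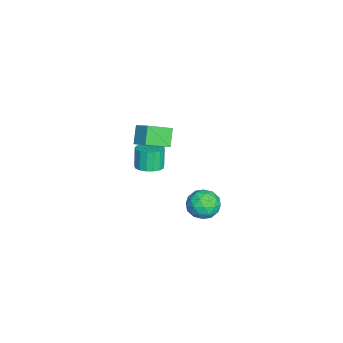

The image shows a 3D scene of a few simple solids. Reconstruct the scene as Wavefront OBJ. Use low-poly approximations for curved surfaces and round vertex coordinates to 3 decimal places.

v 1.31 2.538 -1.68
v 1.999 2.137 -1.325
v 1.201 1.503 -2.635
v 1.89 1.102 -2.28
v 1.136 1.146 -1.842
v 1.203 1.785 -1.252
v 1.997 1.855 -2.708
v 2.064 2.494 -2.118
v 2.423 1.715 -1.96
v 1.891 1.277 -1.424
v 1.309 2.363 -2.536
v 0.777 1.925 -2
v 1.664 2.428 -1.419
v 1.536 1.212 -2.541
v 1.093 1.237 -2.284
v 1.498 1.002 -2.075
v 1.196 2.221 -1.376
v 1.601 1.986 -1.167
v 1.094 1.403 -1.471
v 1.599 1.654 -2.793
v 2.004 1.419 -2.584
v 1.702 2.638 -1.885
v 2.107 2.403 -1.676
v 2.106 2.237 -2.489
v 2.318 1.945 -1.583
v 2.254 1.336 -2.144
v 2.317 1.779 -2.396
v 2.356 2.155 -2.049
v 2.006 1.687 -1.268
v 1.942 1.079 -1.829
v 1.499 1.104 -1.572
v 1.538 1.48 -1.225
v 2.255 1.439 -1.642
v 1.258 2.561 -2.131
v 1.194 1.953 -2.692
v 1.662 2.16 -2.735
v 1.701 2.536 -2.388
v 0.946 2.304 -1.816
v 0.882 1.695 -2.377
v 0.844 1.485 -1.911
v 0.883 1.861 -1.564
v 0.945 2.201 -2.318
v 3.341 -1.151 3.607
v 2.669 -1.121 4.361
v 2.733 -0.108 3.025
v 2.061 -0.079 3.779
v 3.899 -0.561 4.081
v 3.227 -0.532 4.835
v 3.291 0.481 3.499
v 2.619 0.511 4.253
v 1.165 -0.731 0.171
v 1.766 -0.47 0.386
v 1.397 -0.488 1.443
v 0.795 -0.749 1.229
v 1.581 -0.203 0.326
v 1.212 -0.221 1.383
v 1.301 -0.057 0.23
v 0.932 -0.075 1.287
v 0.989 -0.066 0.121
v 0.62 -0.083 1.178
v 0.718 -0.227 0.024
v 0.349 -0.244 1.081
v 0.549 -0.503 -0.04
v 0.18 -0.52 1.017
v 0.521 -0.832 -0.055
v 0.151 -0.849 1.002
v 0.64 -1.137 -0.019
v 0.271 -1.155 1.039
v 0.88 -1.35 0.062
v 0.511 -1.368 1.119
v 1.185 -1.421 0.167
v 0.815 -1.438 1.224
v 1.485 -1.334 0.273
v 1.116 -1.351 1.33
v 1.712 -1.109 0.356
v 1.343 -1.126 1.413
v 1.813 -0.797 0.397
v 1.444 -0.815 1.454
f 1 38 17
f 38 12 41
f 17 41 6
f 38 41 17
f 1 17 13
f 17 6 18
f 13 18 2
f 17 18 13
f 1 13 22
f 13 2 23
f 22 23 8
f 13 23 22
f 1 22 34
f 22 8 37
f 34 37 11
f 22 37 34
f 1 34 38
f 34 11 42
f 38 42 12
f 34 42 38
f 2 18 29
f 18 6 32
f 29 32 10
f 18 32 29
f 6 41 19
f 41 12 40
f 19 40 5
f 41 40 19
f 12 42 39
f 42 11 35
f 39 35 3
f 42 35 39
f 11 37 36
f 37 8 24
f 36 24 7
f 37 24 36
f 8 23 28
f 23 2 25
f 28 25 9
f 23 25 28
f 4 30 16
f 30 10 31
f 16 31 5
f 30 31 16
f 4 16 14
f 16 5 15
f 14 15 3
f 16 15 14
f 4 14 21
f 14 3 20
f 21 20 7
f 14 20 21
f 4 21 26
f 21 7 27
f 26 27 9
f 21 27 26
f 4 26 30
f 26 9 33
f 30 33 10
f 26 33 30
f 5 31 19
f 31 10 32
f 19 32 6
f 31 32 19
f 3 15 39
f 15 5 40
f 39 40 12
f 15 40 39
f 7 20 36
f 20 3 35
f 36 35 11
f 20 35 36
f 9 27 28
f 27 7 24
f 28 24 8
f 27 24 28
f 10 33 29
f 33 9 25
f 29 25 2
f 33 25 29
f 44 46 43
f 47 44 43
f 43 46 45
f 45 47 43
f 44 50 46
f 48 44 47
f 48 50 44
f 46 50 45
f 49 47 45
f 45 50 49
f 49 48 47
f 50 48 49
f 52 51 55
f 52 55 53
f 53 55 56
f 53 56 54
f 55 51 57
f 55 57 56
f 56 57 58
f 56 58 54
f 57 51 59
f 57 59 58
f 58 59 60
f 58 60 54
f 59 51 61
f 59 61 60
f 60 61 62
f 60 62 54
f 61 51 63
f 61 63 62
f 62 63 64
f 62 64 54
f 63 51 65
f 63 65 64
f 64 65 66
f 64 66 54
f 65 51 67
f 65 67 66
f 66 67 68
f 66 68 54
f 67 51 69
f 67 69 68
f 68 69 70
f 68 70 54
f 69 51 71
f 69 71 70
f 70 71 72
f 70 72 54
f 71 51 73
f 71 73 72
f 72 73 74
f 72 74 54
f 73 51 75
f 73 75 74
f 74 75 76
f 74 76 54
f 75 51 77
f 75 77 76
f 76 77 78
f 76 78 54
f 77 51 52
f 77 52 78
f 78 52 53
f 78 53 54



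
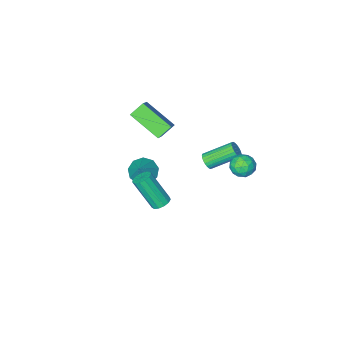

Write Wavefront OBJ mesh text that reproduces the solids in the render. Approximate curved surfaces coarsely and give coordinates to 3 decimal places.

v -2.012 3.973 2.603
v -1.54 3.982 3.222
v -1.54 2.858 2.258
v -1.068 2.867 2.877
v -1.835 2.783 2.974
v -2.127 3.472 3.187
v -0.953 3.368 2.293
v -1.245 4.057 2.506
v -0.886 3.608 3.03
v -1.431 3.246 3.451
v -1.649 3.594 2.029
v -2.194 3.232 2.45
v -1.818 4.075 2.943
v -1.262 2.765 2.537
v -1.713 2.715 2.594
v -1.436 2.72 2.958
v -2.163 3.776 2.923
v -1.885 3.781 3.286
v -2.059 3.076 3.14
v -1.195 3.059 2.194
v -0.917 3.064 2.557
v -1.644 4.12 2.522
v -1.367 4.125 2.886
v -1.021 3.764 2.34
v -1.155 3.86 3.194
v -0.878 3.205 2.991
v -0.81 3.5 2.647
v -0.982 3.905 2.773
v -1.476 3.648 3.441
v -1.198 2.993 3.238
v -1.649 2.943 3.295
v -1.821 3.348 3.421
v -1.091 3.428 3.328
v -1.882 3.847 2.242
v -1.604 3.192 2.039
v -1.259 3.492 2.059
v -1.431 3.897 2.185
v -2.202 3.635 2.489
v -1.925 2.98 2.286
v -2.098 2.935 2.707
v -2.27 3.34 2.833
v -1.989 3.412 2.152
v 0.288 -4.386 -3.631
v 0.972 -5.002 -3.637
v 1.032 -3.574 -2.349
v 1.11 -4.523 -4.021
v 0.864 -3.98 -4.222
v 0.348 -3.627 -4.147
v -0.196 -3.63 -3.83
v -0.513 -3.986 -3.42
v -0.455 -4.53 -3.108
v -0.05 -5.007 -3.041
v 0.514 -5.193 -3.25
v 1.774 0.341 -1.699
v 2.329 0.551 -1.79
v 3.001 -0.43 0.049
v 2.446 -0.641 0.139
v 2.167 0.784 -1.606
v 2.839 -0.197 0.233
v 1.88 0.877 -1.452
v 2.552 -0.104 0.387
v 1.56 0.799 -1.377
v 2.232 -0.182 0.462
v 1.308 0.575 -1.404
v 1.98 -0.406 0.435
v 1.204 0.277 -1.525
v 1.876 -0.704 0.314
v 1.28 -0 -1.701
v 1.952 -0.982 0.138
v 1.514 -0.17 -1.877
v 2.186 -1.151 -0.038
v 1.83 -0.178 -1.997
v 2.502 -1.159 -0.158
v 2.128 -0.021 -2.022
v 2.8 -1.002 -0.183
v 2.314 0.251 -1.945
v 2.986 -0.73 -0.106
v -0.359 -1.878 2.503
v 0.431 -3.616 3.555
v 0.368 -0.991 3.423
v 1.158 -2.73 4.474
v 0.462 -1.89 1.866
v 1.252 -3.629 2.917
v 1.189 -1.004 2.785
v 1.979 -2.742 3.837
v -0.587 1.274 1.759
v -0.388 1.055 2.211
v -1.814 1.788 3.193
v -2.013 2.006 2.741
v -0.292 1.243 2.21
v -1.718 1.976 3.192
v -0.241 1.435 2.141
v -1.667 2.168 3.123
v -0.243 1.603 2.013
v -1.669 2.336 2.995
v -0.297 1.72 1.847
v -1.723 2.453 2.829
v -0.395 1.77 1.667
v -1.821 2.503 2.649
v -0.523 1.744 1.502
v -1.949 2.477 2.483
v -0.66 1.646 1.375
v -2.086 2.379 2.357
v -0.786 1.492 1.307
v -2.212 2.225 2.289
v -0.882 1.304 1.308
v -2.308 2.037 2.29
v -0.933 1.112 1.377
v -2.359 1.845 2.359
v -0.931 0.944 1.505
v -2.357 1.677 2.487
v -0.877 0.827 1.671
v -2.303 1.56 2.653
v -0.779 0.777 1.851
v -2.205 1.51 2.833
v -0.651 0.803 2.017
v -2.077 1.536 2.998
v -0.514 0.901 2.143
v -1.94 1.634 3.125
f 1 38 17
f 38 12 41
f 17 41 6
f 38 41 17
f 1 17 13
f 17 6 18
f 13 18 2
f 17 18 13
f 1 13 22
f 13 2 23
f 22 23 8
f 13 23 22
f 1 22 34
f 22 8 37
f 34 37 11
f 22 37 34
f 1 34 38
f 34 11 42
f 38 42 12
f 34 42 38
f 2 18 29
f 18 6 32
f 29 32 10
f 18 32 29
f 6 41 19
f 41 12 40
f 19 40 5
f 41 40 19
f 12 42 39
f 42 11 35
f 39 35 3
f 42 35 39
f 11 37 36
f 37 8 24
f 36 24 7
f 37 24 36
f 8 23 28
f 23 2 25
f 28 25 9
f 23 25 28
f 4 30 16
f 30 10 31
f 16 31 5
f 30 31 16
f 4 16 14
f 16 5 15
f 14 15 3
f 16 15 14
f 4 14 21
f 14 3 20
f 21 20 7
f 14 20 21
f 4 21 26
f 21 7 27
f 26 27 9
f 21 27 26
f 4 26 30
f 26 9 33
f 30 33 10
f 26 33 30
f 5 31 19
f 31 10 32
f 19 32 6
f 31 32 19
f 3 15 39
f 15 5 40
f 39 40 12
f 15 40 39
f 7 20 36
f 20 3 35
f 36 35 11
f 20 35 36
f 9 27 28
f 27 7 24
f 28 24 8
f 27 24 28
f 10 33 29
f 33 9 25
f 29 25 2
f 33 25 29
f 44 43 46
f 44 46 45
f 46 43 47
f 46 47 45
f 47 43 48
f 47 48 45
f 48 43 49
f 48 49 45
f 49 43 50
f 49 50 45
f 50 43 51
f 50 51 45
f 51 43 52
f 51 52 45
f 52 43 53
f 52 53 45
f 53 43 44
f 53 44 45
f 55 54 58
f 55 58 56
f 56 58 59
f 56 59 57
f 58 54 60
f 58 60 59
f 59 60 61
f 59 61 57
f 60 54 62
f 60 62 61
f 61 62 63
f 61 63 57
f 62 54 64
f 62 64 63
f 63 64 65
f 63 65 57
f 64 54 66
f 64 66 65
f 65 66 67
f 65 67 57
f 66 54 68
f 66 68 67
f 67 68 69
f 67 69 57
f 68 54 70
f 68 70 69
f 69 70 71
f 69 71 57
f 70 54 72
f 70 72 71
f 71 72 73
f 71 73 57
f 72 54 74
f 72 74 73
f 73 74 75
f 73 75 57
f 74 54 76
f 74 76 75
f 75 76 77
f 75 77 57
f 76 54 55
f 76 55 77
f 77 55 56
f 77 56 57
f 79 81 78
f 82 79 78
f 78 81 80
f 80 82 78
f 79 85 81
f 83 79 82
f 83 85 79
f 81 85 80
f 84 82 80
f 80 85 84
f 84 83 82
f 85 83 84
f 87 86 90
f 87 90 88
f 88 90 91
f 88 91 89
f 90 86 92
f 90 92 91
f 91 92 93
f 91 93 89
f 92 86 94
f 92 94 93
f 93 94 95
f 93 95 89
f 94 86 96
f 94 96 95
f 95 96 97
f 95 97 89
f 96 86 98
f 96 98 97
f 97 98 99
f 97 99 89
f 98 86 100
f 98 100 99
f 99 100 101
f 99 101 89
f 100 86 102
f 100 102 101
f 101 102 103
f 101 103 89
f 102 86 104
f 102 104 103
f 103 104 105
f 103 105 89
f 104 86 106
f 104 106 105
f 105 106 107
f 105 107 89
f 106 86 108
f 106 108 107
f 107 108 109
f 107 109 89
f 108 86 110
f 108 110 109
f 109 110 111
f 109 111 89
f 110 86 112
f 110 112 111
f 111 112 113
f 111 113 89
f 112 86 114
f 112 114 113
f 113 114 115
f 113 115 89
f 114 86 116
f 114 116 115
f 115 116 117
f 115 117 89
f 116 86 118
f 116 118 117
f 117 118 119
f 117 119 89
f 118 86 87
f 118 87 119
f 119 87 88
f 119 88 89



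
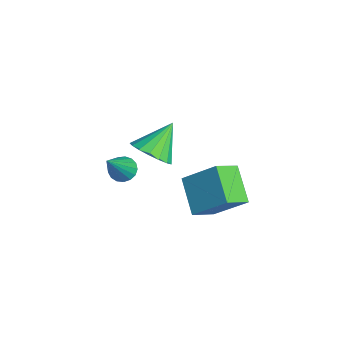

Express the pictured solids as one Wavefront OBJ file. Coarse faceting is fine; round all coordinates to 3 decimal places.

v -0.786 -1.595 2.649
v -0.467 -2.068 3.238
v -1.314 -0.705 3.651
v -0.181 -1.81 3.16
v -0.034 -1.503 2.964
v -0.06 -1.217 2.697
v -0.251 -1.018 2.418
v -0.566 -0.951 2.193
v -0.93 -1.031 2.072
v -1.262 -1.241 2.083
v -1.485 -1.531 2.224
v -1.547 -1.837 2.463
v -1.435 -2.087 2.744
v -1.175 -2.224 3.004
v -0.825 -2.217 3.182
v -2.964 0.808 -1.236
v -2.554 -0.084 -0.678
v -2.234 1.856 -0.098
v -1.824 0.963 0.46
v -1.656 0.857 -2.12
v -1.246 -0.036 -1.562
v -0.926 1.904 -0.982
v -0.516 1.012 -0.424
v -3.082 -2.082 -0.173
v -2.62 -1.908 -0.391
v -2.038 -2.858 1.413
v -2.697 -1.71 -0.244
v -2.862 -1.598 -0.08
v -3.078 -1.596 0.063
v -3.294 -1.706 0.151
v -3.462 -1.902 0.166
v -3.543 -2.139 0.103
v -3.518 -2.364 -0.023
v -3.393 -2.523 -0.184
v -3.197 -2.582 -0.341
v -2.974 -2.526 -0.46
v -2.776 -2.369 -0.514
v -2.648 -2.145 -0.489
f 2 1 4
f 2 4 3
f 4 1 5
f 4 5 3
f 5 1 6
f 5 6 3
f 6 1 7
f 6 7 3
f 7 1 8
f 7 8 3
f 8 1 9
f 8 9 3
f 9 1 10
f 9 10 3
f 10 1 11
f 10 11 3
f 11 1 12
f 11 12 3
f 12 1 13
f 12 13 3
f 13 1 14
f 13 14 3
f 14 1 15
f 14 15 3
f 15 1 2
f 15 2 3
f 17 19 16
f 20 17 16
f 16 19 18
f 18 20 16
f 17 23 19
f 21 17 20
f 21 23 17
f 19 23 18
f 22 20 18
f 18 23 22
f 22 21 20
f 23 21 22
f 25 24 27
f 25 27 26
f 27 24 28
f 27 28 26
f 28 24 29
f 28 29 26
f 29 24 30
f 29 30 26
f 30 24 31
f 30 31 26
f 31 24 32
f 31 32 26
f 32 24 33
f 32 33 26
f 33 24 34
f 33 34 26
f 34 24 35
f 34 35 26
f 35 24 36
f 35 36 26
f 36 24 37
f 36 37 26
f 37 24 38
f 37 38 26
f 38 24 25
f 38 25 26



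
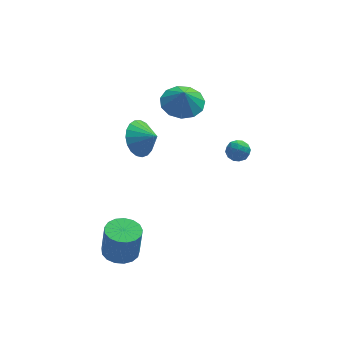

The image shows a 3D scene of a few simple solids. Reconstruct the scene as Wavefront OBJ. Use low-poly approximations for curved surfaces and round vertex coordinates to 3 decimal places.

v 0.873 3.26 2.115
v 1.96 3.188 2.058
v 0.907 2.98 3.105
v 1.833 3.765 2.225
v 1.401 4.182 2.357
v 0.802 4.306 2.412
v 0.226 4.098 2.373
v -0.145 3.624 2.251
v -0.193 3.034 2.087
v 0.098 2.516 1.931
v 0.635 2.234 1.833
v 1.248 2.278 1.825
v 1.741 2.634 1.909
v 3.277 2.853 -2.079
v 3.842 3.058 -1.826
v 3.158 2.182 -1.274
v 3.723 2.387 -1.021
v 3.207 2.784 -1.029
v 3.28 3.199 -1.526
v 3.72 2.041 -1.574
v 3.793 2.456 -2.071
v 4.116 2.556 -1.513
v 3.798 3.015 -1.177
v 3.202 2.225 -1.923
v 2.884 2.684 -1.587
v 3.569 3.015 -2.023
v 3.431 2.225 -1.077
v 3.127 2.459 -1.082
v 3.459 2.579 -0.933
v 3.239 3.098 -1.847
v 3.571 3.218 -1.698
v 3.198 3.057 -1.23
v 3.429 2.022 -1.402
v 3.761 2.142 -1.253
v 3.541 2.661 -2.167
v 3.873 2.781 -2.018
v 3.802 2.183 -1.87
v 4.063 2.839 -1.691
v 3.993 2.445 -1.217
v 3.991 2.242 -1.542
v 4.034 2.486 -1.835
v 3.876 3.11 -1.493
v 3.807 2.715 -1.02
v 3.503 2.949 -1.024
v 3.546 3.193 -1.317
v 4.037 2.814 -1.309
v 3.193 2.525 -2.08
v 3.124 2.13 -1.607
v 3.454 2.047 -1.783
v 3.497 2.291 -2.076
v 3.007 2.795 -1.883
v 2.937 2.401 -1.409
v 2.966 2.754 -1.265
v 3.009 2.998 -1.558
v 2.963 2.426 -1.791
v -2.921 -1.522 -4.231
v -2.029 -1.596 -4.318
v -1.866 -1.613 -2.636
v -2.759 -1.538 -2.549
v -2.096 -1.17 -4.307
v -1.933 -1.187 -2.625
v -2.353 -0.826 -4.279
v -2.19 -0.843 -2.597
v -2.74 -0.64 -4.24
v -2.577 -0.657 -2.558
v -3.168 -0.657 -4.198
v -3.005 -0.674 -2.516
v -3.54 -0.871 -4.165
v -3.377 -0.888 -2.483
v -3.77 -1.235 -4.146
v -3.607 -1.252 -2.464
v -3.806 -1.664 -4.147
v -3.643 -1.681 -2.465
v -3.639 -2.061 -4.167
v -3.476 -2.078 -2.485
v -3.308 -2.334 -4.202
v -3.145 -2.351 -2.52
v -2.888 -2.421 -4.243
v -2.725 -2.438 -2.561
v -2.476 -2.302 -4.282
v -2.313 -2.319 -2.6
v -2.166 -2.004 -4.309
v -2.003 -2.021 -2.627
v -1.452 1.592 1.249
v -0.802 2.396 1.135
v -0.708 1.068 1.791
v -1.003 2.495 1.505
v -1.281 2.437 1.831
v -1.589 2.233 2.056
v -1.873 1.919 2.142
v -2.084 1.548 2.073
v -2.186 1.185 1.862
v -2.162 0.892 1.545
v -2.014 0.72 1.176
v -1.769 0.699 0.82
v -1.47 0.833 0.538
v -1.167 1.098 0.379
v -0.914 1.448 0.371
v -0.754 1.824 0.514
v -0.714 2.159 0.784
f 2 1 4
f 2 4 3
f 4 1 5
f 4 5 3
f 5 1 6
f 5 6 3
f 6 1 7
f 6 7 3
f 7 1 8
f 7 8 3
f 8 1 9
f 8 9 3
f 9 1 10
f 9 10 3
f 10 1 11
f 10 11 3
f 11 1 12
f 11 12 3
f 12 1 13
f 12 13 3
f 13 1 2
f 13 2 3
f 14 51 30
f 51 25 54
f 30 54 19
f 51 54 30
f 14 30 26
f 30 19 31
f 26 31 15
f 30 31 26
f 14 26 35
f 26 15 36
f 35 36 21
f 26 36 35
f 14 35 47
f 35 21 50
f 47 50 24
f 35 50 47
f 14 47 51
f 47 24 55
f 51 55 25
f 47 55 51
f 15 31 42
f 31 19 45
f 42 45 23
f 31 45 42
f 19 54 32
f 54 25 53
f 32 53 18
f 54 53 32
f 25 55 52
f 55 24 48
f 52 48 16
f 55 48 52
f 24 50 49
f 50 21 37
f 49 37 20
f 50 37 49
f 21 36 41
f 36 15 38
f 41 38 22
f 36 38 41
f 17 43 29
f 43 23 44
f 29 44 18
f 43 44 29
f 17 29 27
f 29 18 28
f 27 28 16
f 29 28 27
f 17 27 34
f 27 16 33
f 34 33 20
f 27 33 34
f 17 34 39
f 34 20 40
f 39 40 22
f 34 40 39
f 17 39 43
f 39 22 46
f 43 46 23
f 39 46 43
f 18 44 32
f 44 23 45
f 32 45 19
f 44 45 32
f 16 28 52
f 28 18 53
f 52 53 25
f 28 53 52
f 20 33 49
f 33 16 48
f 49 48 24
f 33 48 49
f 22 40 41
f 40 20 37
f 41 37 21
f 40 37 41
f 23 46 42
f 46 22 38
f 42 38 15
f 46 38 42
f 57 56 60
f 57 60 58
f 58 60 61
f 58 61 59
f 60 56 62
f 60 62 61
f 61 62 63
f 61 63 59
f 62 56 64
f 62 64 63
f 63 64 65
f 63 65 59
f 64 56 66
f 64 66 65
f 65 66 67
f 65 67 59
f 66 56 68
f 66 68 67
f 67 68 69
f 67 69 59
f 68 56 70
f 68 70 69
f 69 70 71
f 69 71 59
f 70 56 72
f 70 72 71
f 71 72 73
f 71 73 59
f 72 56 74
f 72 74 73
f 73 74 75
f 73 75 59
f 74 56 76
f 74 76 75
f 75 76 77
f 75 77 59
f 76 56 78
f 76 78 77
f 77 78 79
f 77 79 59
f 78 56 80
f 78 80 79
f 79 80 81
f 79 81 59
f 80 56 82
f 80 82 81
f 81 82 83
f 81 83 59
f 82 56 57
f 82 57 83
f 83 57 58
f 83 58 59
f 85 84 87
f 85 87 86
f 87 84 88
f 87 88 86
f 88 84 89
f 88 89 86
f 89 84 90
f 89 90 86
f 90 84 91
f 90 91 86
f 91 84 92
f 91 92 86
f 92 84 93
f 92 93 86
f 93 84 94
f 93 94 86
f 94 84 95
f 94 95 86
f 95 84 96
f 95 96 86
f 96 84 97
f 96 97 86
f 97 84 98
f 97 98 86
f 98 84 99
f 98 99 86
f 99 84 100
f 99 100 86
f 100 84 85
f 100 85 86



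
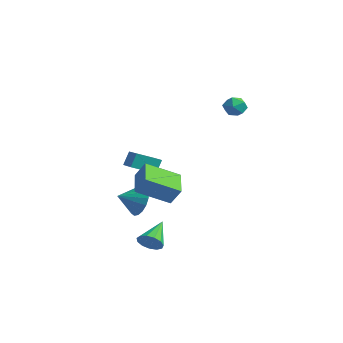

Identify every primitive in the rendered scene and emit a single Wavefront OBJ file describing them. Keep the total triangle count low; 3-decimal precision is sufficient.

v 0.368 3.296 3.613
v 0.751 3.443 3.002
v 0.269 2.157 3.278
v 0.652 2.304 2.667
v 0.985 2.32 3.323
v 1.046 3.023 3.53
v -0.026 2.577 2.75
v 0.035 3.28 2.957
v 0.508 2.998 2.469
v 1.133 2.839 2.823
v -0.113 2.761 3.457
v 0.512 2.602 3.811
v 3.012 -4.254 -4.166
v 3.208 -4.579 -3.554
v 2.268 -2.986 -3.254
v 3.512 -4.329 -3.653
v 3.657 -4.056 -3.915
v 3.598 -3.845 -4.256
v 3.353 -3.764 -4.569
v 2.999 -3.839 -4.754
v 2.65 -4.045 -4.752
v 2.416 -4.318 -4.564
v 2.371 -4.571 -4.249
v 2.53 -4.722 -3.908
v 2.842 -4.725 -3.649
v 3.769 -3.536 -1.386
v 3.031 -5.149 -0.485
v 2.435 -2.636 -0.868
v 1.697 -4.25 0.034
v 4.303 -3.27 -0.474
v 3.565 -4.884 0.428
v 2.969 -2.371 0.045
v 2.231 -3.984 0.946
v -2.462 -1.214 -3.663
v -1.87 -1.683 -4.436
v -2.778 -2.386 -3.197
v -1.553 -1.626 -4.079
v -1.417 -1.487 -3.639
v -1.487 -1.295 -3.204
v -1.751 -1.086 -2.86
v -2.155 -0.903 -2.676
v -2.62 -0.782 -2.687
v -3.054 -0.746 -2.891
v -3.37 -0.803 -3.248
v -3.506 -0.942 -3.688
v -3.436 -1.134 -4.123
v -3.172 -1.342 -4.467
v -2.768 -1.525 -4.651
v -2.303 -1.647 -4.64
v -1.191 -3.037 -0.34
v -1.254 -2.63 0.494
v -0.806 -1.75 -0.938
v -0.869 -1.344 -0.104
v -0.171 -3.256 -0.156
v -0.234 -2.85 0.678
v 0.214 -1.97 -0.754
v 0.151 -1.563 0.08
f 1 12 6
f 1 6 2
f 1 2 8
f 1 8 11
f 1 11 12
f 2 6 10
f 6 12 5
f 12 11 3
f 11 8 7
f 8 2 9
f 4 10 5
f 4 5 3
f 4 3 7
f 4 7 9
f 4 9 10
f 5 10 6
f 3 5 12
f 7 3 11
f 9 7 8
f 10 9 2
f 14 13 16
f 14 16 15
f 16 13 17
f 16 17 15
f 17 13 18
f 17 18 15
f 18 13 19
f 18 19 15
f 19 13 20
f 19 20 15
f 20 13 21
f 20 21 15
f 21 13 22
f 21 22 15
f 22 13 23
f 22 23 15
f 23 13 24
f 23 24 15
f 24 13 25
f 24 25 15
f 25 13 14
f 25 14 15
f 27 29 26
f 30 27 26
f 26 29 28
f 28 30 26
f 27 33 29
f 31 27 30
f 31 33 27
f 29 33 28
f 32 30 28
f 28 33 32
f 32 31 30
f 33 31 32
f 35 34 37
f 35 37 36
f 37 34 38
f 37 38 36
f 38 34 39
f 38 39 36
f 39 34 40
f 39 40 36
f 40 34 41
f 40 41 36
f 41 34 42
f 41 42 36
f 42 34 43
f 42 43 36
f 43 34 44
f 43 44 36
f 44 34 45
f 44 45 36
f 45 34 46
f 45 46 36
f 46 34 47
f 46 47 36
f 47 34 48
f 47 48 36
f 48 34 49
f 48 49 36
f 49 34 35
f 49 35 36
f 51 53 50
f 54 51 50
f 50 53 52
f 52 54 50
f 51 57 53
f 55 51 54
f 55 57 51
f 53 57 52
f 56 54 52
f 52 57 56
f 56 55 54
f 57 55 56



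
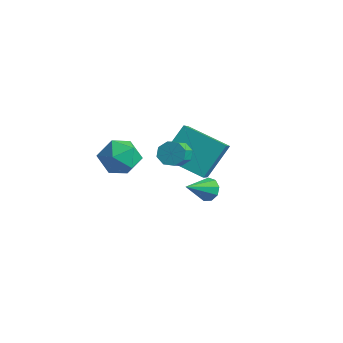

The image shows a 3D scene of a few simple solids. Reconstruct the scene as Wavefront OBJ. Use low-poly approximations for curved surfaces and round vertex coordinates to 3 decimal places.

v -1.106 -1.825 1.281
v -1.016 -0.564 2.644
v 0.655 -1.144 0.534
v 0.745 0.118 1.898
v -0.065 -3.198 2.482
v 0.025 -1.936 3.846
v 1.696 -2.516 1.736
v 1.786 -1.255 3.099
v -1.693 -3.146 2.233
v -1.353 -3.598 1.372
v -3.247 -3.162 1.628
v -2.907 -3.614 0.767
v -2.906 -4.134 1.657
v -1.946 -4.124 2.031
v -2.654 -2.636 0.969
v -1.694 -2.626 1.343
v -1.947 -3.283 0.591
v -2.103 -4.209 1.016
v -2.497 -2.551 1.984
v -2.653 -3.477 2.409
v 0.946 -3.201 3.188
v 1.379 -2.823 3.391
v 1.867 -3.76 4.096
v 1.434 -4.139 3.892
v 0.998 -2.819 3.661
v 1.486 -3.757 4.365
v 0.586 -3.039 3.653
v 1.074 -3.977 4.357
v 0.385 -3.354 3.373
v 0.873 -4.292 4.077
v 0.513 -3.58 2.984
v 1.001 -4.517 3.689
v 0.894 -3.583 2.715
v 1.382 -4.521 3.419
v 1.306 -3.363 2.723
v 1.794 -4.301 3.427
v 1.507 -3.048 3.003
v 1.995 -3.986 3.707
v -1.085 0.771 -2.144
v -0.572 0.932 -1.798
v -1.215 -0.511 -1.356
v -0.935 1.086 -1.608
v -1.368 1.092 -1.669
v -1.669 0.948 -1.952
v -1.697 0.721 -2.325
v -1.439 0.517 -2.614
v -1.015 0.432 -2.683
v -0.624 0.505 -2.5
v -0.449 0.703 -2.151
f 2 4 1
f 5 2 1
f 1 4 3
f 3 5 1
f 2 8 4
f 6 2 5
f 6 8 2
f 4 8 3
f 7 5 3
f 3 8 7
f 7 6 5
f 8 6 7
f 9 20 14
f 9 14 10
f 9 10 16
f 9 16 19
f 9 19 20
f 10 14 18
f 14 20 13
f 20 19 11
f 19 16 15
f 16 10 17
f 12 18 13
f 12 13 11
f 12 11 15
f 12 15 17
f 12 17 18
f 13 18 14
f 11 13 20
f 15 11 19
f 17 15 16
f 18 17 10
f 22 21 25
f 22 25 23
f 23 25 26
f 23 26 24
f 25 21 27
f 25 27 26
f 26 27 28
f 26 28 24
f 27 21 29
f 27 29 28
f 28 29 30
f 28 30 24
f 29 21 31
f 29 31 30
f 30 31 32
f 30 32 24
f 31 21 33
f 31 33 32
f 32 33 34
f 32 34 24
f 33 21 35
f 33 35 34
f 34 35 36
f 34 36 24
f 35 21 37
f 35 37 36
f 36 37 38
f 36 38 24
f 37 21 22
f 37 22 38
f 38 22 23
f 38 23 24
f 40 39 42
f 40 42 41
f 42 39 43
f 42 43 41
f 43 39 44
f 43 44 41
f 44 39 45
f 44 45 41
f 45 39 46
f 45 46 41
f 46 39 47
f 46 47 41
f 47 39 48
f 47 48 41
f 48 39 49
f 48 49 41
f 49 39 40
f 49 40 41



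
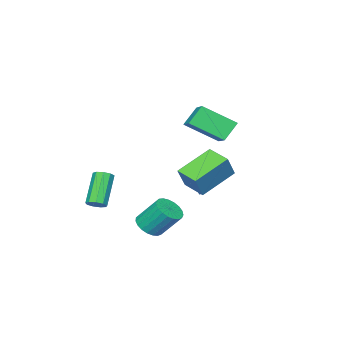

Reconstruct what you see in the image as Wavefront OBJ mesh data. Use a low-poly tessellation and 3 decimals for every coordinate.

v -2.885 1.571 -1.618
v -2.431 1.284 -2.035
v -2.735 0.389 -0.642
v -2.25 1.47 -1.838
v -2.214 1.678 -1.591
v -2.331 1.862 -1.35
v -2.576 1.979 -1.17
v -2.891 2.003 -1.092
v -3.205 1.928 -1.135
v -3.445 1.771 -1.289
v -3.557 1.569 -1.518
v -3.515 1.367 -1.769
v -3.329 1.211 -1.986
v -3.04 1.139 -2.118
v -2.716 1.165 -2.136
v 2.347 2.336 -2.336
v 3.127 2.315 -2.086
v 2.734 3.322 -0.774
v 1.953 3.344 -1.024
v 3.127 2.586 -2.294
v 2.733 3.593 -0.982
v 2.991 2.813 -2.509
v 2.598 3.82 -1.197
v 2.744 2.958 -2.694
v 2.351 3.965 -1.382
v 2.429 2.995 -2.817
v 2.035 4.002 -1.505
v 2.099 2.919 -2.857
v 1.705 3.926 -1.545
v 1.812 2.742 -2.807
v 1.419 3.749 -1.495
v 1.617 2.494 -2.676
v 1.224 3.501 -1.364
v 1.549 2.22 -2.486
v 1.156 3.227 -1.174
v 1.618 1.965 -2.269
v 1.225 2.972 -0.957
v 1.814 1.775 -2.065
v 1.421 2.782 -0.753
v 2.101 1.682 -1.907
v 1.708 2.689 -0.595
v 2.431 1.702 -1.824
v 2.038 2.709 -0.512
v 2.747 1.832 -1.829
v 2.354 2.839 -0.517
v 2.993 2.049 -1.921
v 2.6 3.056 -0.609
v -3.494 1.643 1.526
v -4.331 1.77 2.513
v -2.471 2.948 2.226
v -3.307 3.075 3.213
v -2.413 0.205 2.627
v -3.249 0.332 3.614
v -1.389 1.51 3.327
v -2.226 1.637 4.314
v 3.537 -0.103 -1.271
v 3.988 -0.158 -0.962
v 2.855 -0.771 0.581
v 2.403 -0.717 0.271
v 3.849 0.189 -0.926
v 2.715 -0.424 0.617
v 3.563 0.4 -1.052
v 2.43 -0.213 0.491
v 3.266 0.375 -1.28
v 2.132 -0.238 0.263
v 3.095 0.126 -1.505
v 1.961 -0.487 0.038
v 3.13 -0.23 -1.62
v 1.997 -0.843 -0.077
v 3.356 -0.527 -1.572
v 2.223 -1.14 -0.029
v 3.667 -0.626 -1.384
v 2.533 -1.239 0.159
v 3.916 -0.48 -1.143
v 2.783 -1.093 0.4
v 0.367 2.877 -0.02
v -1.483 3.308 1.03
v 0.511 4.189 -0.304
v -1.339 4.62 0.745
v 1.099 3.06 1.195
v -0.751 3.491 2.244
v 1.243 4.372 0.91
v -0.607 4.803 1.96
f 2 1 4
f 2 4 3
f 4 1 5
f 4 5 3
f 5 1 6
f 5 6 3
f 6 1 7
f 6 7 3
f 7 1 8
f 7 8 3
f 8 1 9
f 8 9 3
f 9 1 10
f 9 10 3
f 10 1 11
f 10 11 3
f 11 1 12
f 11 12 3
f 12 1 13
f 12 13 3
f 13 1 14
f 13 14 3
f 14 1 15
f 14 15 3
f 15 1 2
f 15 2 3
f 17 16 20
f 17 20 18
f 18 20 21
f 18 21 19
f 20 16 22
f 20 22 21
f 21 22 23
f 21 23 19
f 22 16 24
f 22 24 23
f 23 24 25
f 23 25 19
f 24 16 26
f 24 26 25
f 25 26 27
f 25 27 19
f 26 16 28
f 26 28 27
f 27 28 29
f 27 29 19
f 28 16 30
f 28 30 29
f 29 30 31
f 29 31 19
f 30 16 32
f 30 32 31
f 31 32 33
f 31 33 19
f 32 16 34
f 32 34 33
f 33 34 35
f 33 35 19
f 34 16 36
f 34 36 35
f 35 36 37
f 35 37 19
f 36 16 38
f 36 38 37
f 37 38 39
f 37 39 19
f 38 16 40
f 38 40 39
f 39 40 41
f 39 41 19
f 40 16 42
f 40 42 41
f 41 42 43
f 41 43 19
f 42 16 44
f 42 44 43
f 43 44 45
f 43 45 19
f 44 16 46
f 44 46 45
f 45 46 47
f 45 47 19
f 46 16 17
f 46 17 47
f 47 17 18
f 47 18 19
f 49 51 48
f 52 49 48
f 48 51 50
f 50 52 48
f 49 55 51
f 53 49 52
f 53 55 49
f 51 55 50
f 54 52 50
f 50 55 54
f 54 53 52
f 55 53 54
f 57 56 60
f 57 60 58
f 58 60 61
f 58 61 59
f 60 56 62
f 60 62 61
f 61 62 63
f 61 63 59
f 62 56 64
f 62 64 63
f 63 64 65
f 63 65 59
f 64 56 66
f 64 66 65
f 65 66 67
f 65 67 59
f 66 56 68
f 66 68 67
f 67 68 69
f 67 69 59
f 68 56 70
f 68 70 69
f 69 70 71
f 69 71 59
f 70 56 72
f 70 72 71
f 71 72 73
f 71 73 59
f 72 56 74
f 72 74 73
f 73 74 75
f 73 75 59
f 74 56 57
f 74 57 75
f 75 57 58
f 75 58 59
f 77 79 76
f 80 77 76
f 76 79 78
f 78 80 76
f 77 83 79
f 81 77 80
f 81 83 77
f 79 83 78
f 82 80 78
f 78 83 82
f 82 81 80
f 83 81 82



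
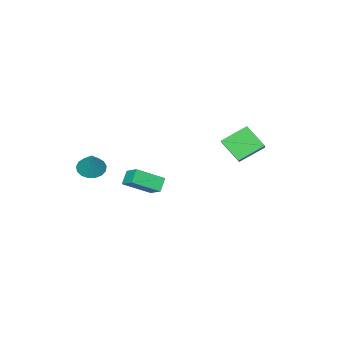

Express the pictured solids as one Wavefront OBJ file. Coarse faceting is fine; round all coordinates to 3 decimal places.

v -5.351 1.149 3.1
v -5.223 -0.107 4.312
v -4.108 2.164 4.02
v -3.979 0.908 5.232
v -3.981 0.352 2.128
v -3.852 -0.904 3.34
v -2.737 1.367 3.048
v -2.609 0.111 4.26
v -1.17 -3.719 0.239
v -0.884 -2.652 0.866
v -0.503 -3.463 -0.502
v -0.216 -2.396 0.124
v 0.256 -4.664 1.196
v 0.543 -3.597 1.822
v 0.924 -4.408 0.454
v 1.21 -3.341 1.081
v 3.499 -4.278 2.833
v 4.065 -4.935 2.899
v 4.161 -3.562 4.287
v 4.267 -4.653 2.669
v 4.293 -4.285 2.476
v 4.137 -3.915 2.365
v 3.835 -3.628 2.361
v 3.456 -3.49 2.466
v 3.087 -3.533 2.654
v 2.813 -3.746 2.884
v 2.696 -4.081 3.102
v 2.763 -4.461 3.258
v 2.999 -4.799 3.317
v 3.349 -5.018 3.265
v 3.734 -5.067 3.115
f 2 4 1
f 5 2 1
f 1 4 3
f 3 5 1
f 2 8 4
f 6 2 5
f 6 8 2
f 4 8 3
f 7 5 3
f 3 8 7
f 7 6 5
f 8 6 7
f 10 12 9
f 13 10 9
f 9 12 11
f 11 13 9
f 10 16 12
f 14 10 13
f 14 16 10
f 12 16 11
f 15 13 11
f 11 16 15
f 15 14 13
f 16 14 15
f 18 17 20
f 18 20 19
f 20 17 21
f 20 21 19
f 21 17 22
f 21 22 19
f 22 17 23
f 22 23 19
f 23 17 24
f 23 24 19
f 24 17 25
f 24 25 19
f 25 17 26
f 25 26 19
f 26 17 27
f 26 27 19
f 27 17 28
f 27 28 19
f 28 17 29
f 28 29 19
f 29 17 30
f 29 30 19
f 30 17 31
f 30 31 19
f 31 17 18
f 31 18 19



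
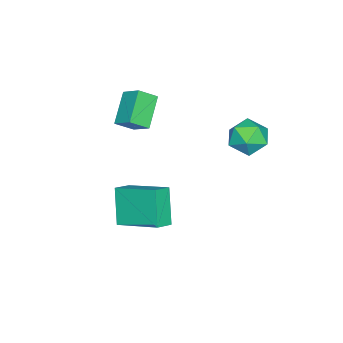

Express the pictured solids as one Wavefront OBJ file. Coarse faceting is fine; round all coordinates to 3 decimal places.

v -0.664 -2.28 -3.787
v 0.115 -2.545 -3.421
v -0.375 -0.328 -2.985
v 0.403 -0.593 -2.618
v 0.217 -1.787 -5.302
v 0.995 -2.052 -4.935
v 0.505 0.165 -4.499
v 1.284 -0.1 -4.133
v -4.313 -3.337 -1.187
v -3.767 -3.971 -0.603
v -3.964 -2.455 -0.555
v -3.418 -3.088 0.028
v -2.982 -3.132 -2.208
v -2.436 -3.765 -1.625
v -2.633 -2.249 -1.577
v -2.087 -2.883 -0.993
v -3.431 2.482 -1.754
v -2.896 2.911 -1.057
v -3.264 1.089 -1.023
v -2.729 1.518 -0.326
v -3.685 1.71 -0.396
v -3.789 2.571 -0.848
v -2.371 1.429 -1.232
v -2.475 2.29 -1.684
v -2.241 2.261 -0.735
v -3.053 2.435 -0.218
v -3.107 1.565 -1.862
v -3.919 1.739 -1.345
f 2 4 1
f 5 2 1
f 1 4 3
f 3 5 1
f 2 8 4
f 6 2 5
f 6 8 2
f 4 8 3
f 7 5 3
f 3 8 7
f 7 6 5
f 8 6 7
f 10 12 9
f 13 10 9
f 9 12 11
f 11 13 9
f 10 16 12
f 14 10 13
f 14 16 10
f 12 16 11
f 15 13 11
f 11 16 15
f 15 14 13
f 16 14 15
f 17 28 22
f 17 22 18
f 17 18 24
f 17 24 27
f 17 27 28
f 18 22 26
f 22 28 21
f 28 27 19
f 27 24 23
f 24 18 25
f 20 26 21
f 20 21 19
f 20 19 23
f 20 23 25
f 20 25 26
f 21 26 22
f 19 21 28
f 23 19 27
f 25 23 24
f 26 25 18



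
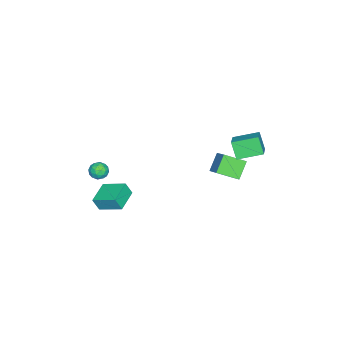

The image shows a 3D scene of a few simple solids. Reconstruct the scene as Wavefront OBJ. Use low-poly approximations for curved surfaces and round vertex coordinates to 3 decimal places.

v 2.593 -2.9 -0.6
v 2.736 -3.248 0.228
v 2.664 -1.441 -0
v 2.808 -1.788 0.828
v 4.092 -2.872 -0.848
v 4.236 -3.219 -0.02
v 4.164 -1.412 -0.248
v 4.307 -1.76 0.58
v 1.256 -3.611 0.489
v 1.681 -3.5 0.022
v 1.739 -4.5 0.718
v 2.164 -4.389 0.251
v 2.163 -4.023 0.777
v 1.865 -3.473 0.636
v 1.555 -4.527 0.104
v 1.257 -3.977 -0.037
v 1.866 -4.066 -0.216
v 2.242 -3.755 0.2
v 1.178 -4.245 0.54
v 1.554 -3.934 0.956
v 1.426 -3.477 0.235
v 1.994 -4.523 0.505
v 1.994 -4.307 0.814
v 2.244 -4.242 0.539
v 1.534 -3.462 0.596
v 1.784 -3.396 0.322
v 2.067 -3.704 0.766
v 1.636 -4.604 0.418
v 1.886 -4.538 0.144
v 1.176 -3.758 0.201
v 1.426 -3.693 -0.074
v 1.353 -4.296 -0.026
v 1.785 -3.745 -0.179
v 2.069 -4.268 -0.044
v 1.711 -4.348 -0.131
v 1.535 -4.025 -0.214
v 2.006 -3.562 0.065
v 2.29 -4.085 0.2
v 2.289 -3.869 0.51
v 2.114 -3.546 0.426
v 2.114 -3.895 -0.074
v 1.13 -3.915 0.54
v 1.414 -4.438 0.675
v 1.306 -4.454 0.314
v 1.131 -4.131 0.23
v 1.351 -3.732 0.784
v 1.635 -4.255 0.919
v 1.885 -3.975 0.954
v 1.709 -3.652 0.871
v 1.306 -4.105 0.814
v -3.385 1.356 -0.214
v -2.386 2.181 0.691
v -3.877 2.606 -0.81
v -2.878 3.431 0.095
v -2.442 1.269 -1.175
v -1.443 2.094 -0.27
v -2.934 2.519 -1.771
v -1.935 3.344 -0.866
v -2.25 2.754 2.58
v -0.921 3.176 3.28
v -2.917 4.158 3
v -1.588 4.58 3.7
v -1.852 3.26 1.52
v -0.523 3.682 2.22
v -2.519 4.664 1.94
v -1.19 5.086 2.64
f 2 4 1
f 5 2 1
f 1 4 3
f 3 5 1
f 2 8 4
f 6 2 5
f 6 8 2
f 4 8 3
f 7 5 3
f 3 8 7
f 7 6 5
f 8 6 7
f 9 46 25
f 46 20 49
f 25 49 14
f 46 49 25
f 9 25 21
f 25 14 26
f 21 26 10
f 25 26 21
f 9 21 30
f 21 10 31
f 30 31 16
f 21 31 30
f 9 30 42
f 30 16 45
f 42 45 19
f 30 45 42
f 9 42 46
f 42 19 50
f 46 50 20
f 42 50 46
f 10 26 37
f 26 14 40
f 37 40 18
f 26 40 37
f 14 49 27
f 49 20 48
f 27 48 13
f 49 48 27
f 20 50 47
f 50 19 43
f 47 43 11
f 50 43 47
f 19 45 44
f 45 16 32
f 44 32 15
f 45 32 44
f 16 31 36
f 31 10 33
f 36 33 17
f 31 33 36
f 12 38 24
f 38 18 39
f 24 39 13
f 38 39 24
f 12 24 22
f 24 13 23
f 22 23 11
f 24 23 22
f 12 22 29
f 22 11 28
f 29 28 15
f 22 28 29
f 12 29 34
f 29 15 35
f 34 35 17
f 29 35 34
f 12 34 38
f 34 17 41
f 38 41 18
f 34 41 38
f 13 39 27
f 39 18 40
f 27 40 14
f 39 40 27
f 11 23 47
f 23 13 48
f 47 48 20
f 23 48 47
f 15 28 44
f 28 11 43
f 44 43 19
f 28 43 44
f 17 35 36
f 35 15 32
f 36 32 16
f 35 32 36
f 18 41 37
f 41 17 33
f 37 33 10
f 41 33 37
f 52 54 51
f 55 52 51
f 51 54 53
f 53 55 51
f 52 58 54
f 56 52 55
f 56 58 52
f 54 58 53
f 57 55 53
f 53 58 57
f 57 56 55
f 58 56 57
f 60 62 59
f 63 60 59
f 59 62 61
f 61 63 59
f 60 66 62
f 64 60 63
f 64 66 60
f 62 66 61
f 65 63 61
f 61 66 65
f 65 64 63
f 66 64 65

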